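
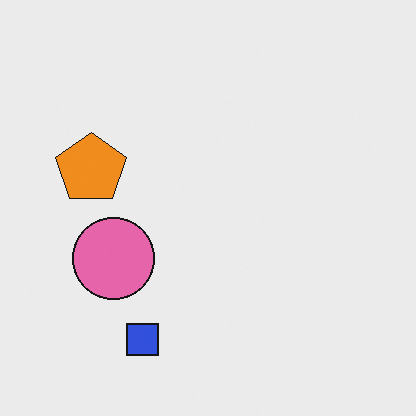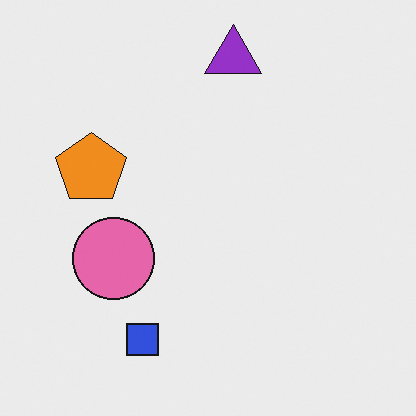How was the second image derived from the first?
The second image is the first overlaid with an additional purple triangle.

A purple triangle appears in the second image that is absent from the first.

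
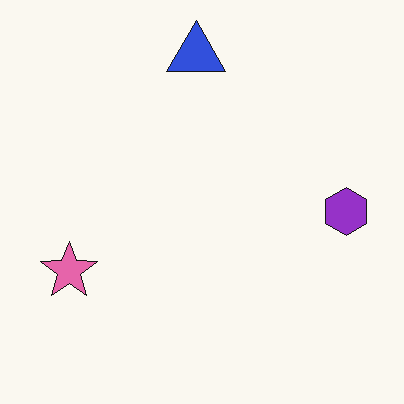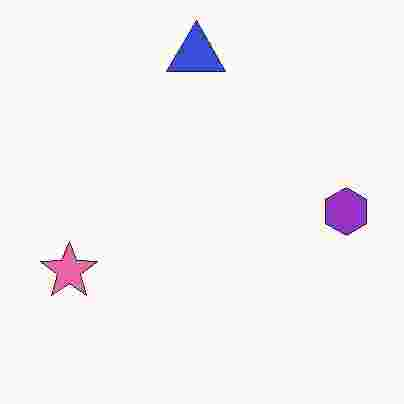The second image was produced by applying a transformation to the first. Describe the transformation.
The transformation is: degraded with heavy JPEG compression.

Blocky 8×8 compression artifacts appear around shape edges and the flat background shows ringing — characteristic JPEG degradation.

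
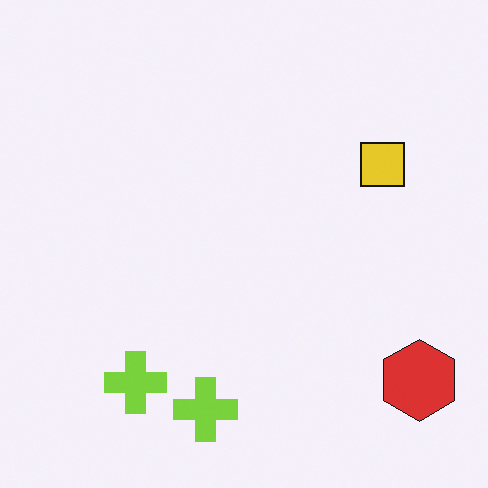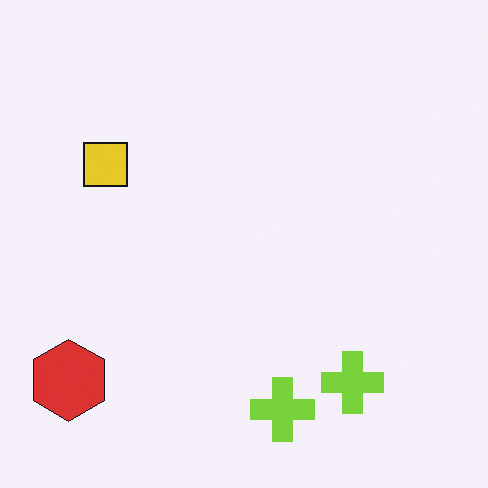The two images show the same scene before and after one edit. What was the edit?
Flipped horizontally (left ↔ right).

The red hexagon is in the bottom-right of the first image and the bottom-left of the second — shapes on opposite sides of the vertical midline have swapped in a mirror flip.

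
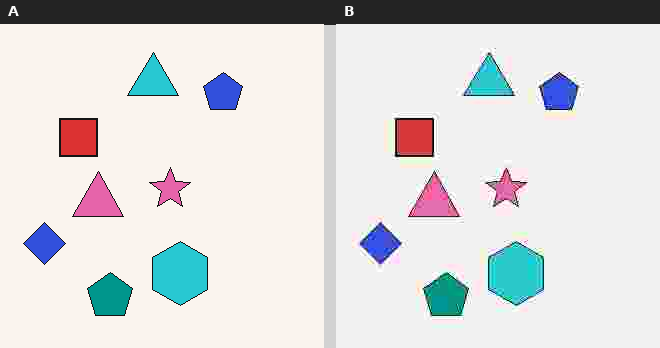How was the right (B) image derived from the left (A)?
Heavily JPEG-compressed with obvious blocking artifacts.

Blocky 8×8 compression artifacts appear around shape edges and the flat background shows ringing — characteristic JPEG degradation.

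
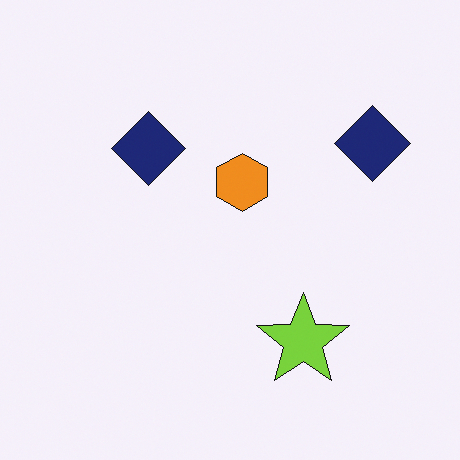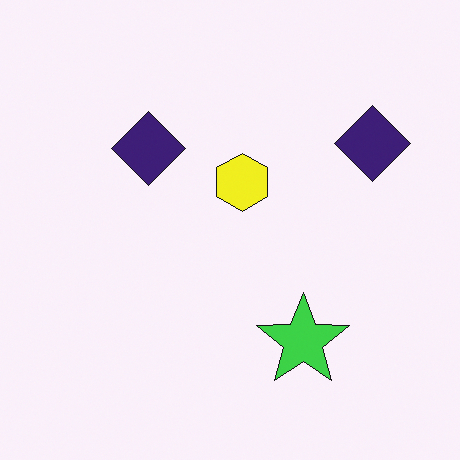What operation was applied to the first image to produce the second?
This is the original image hue-shifted by a small amount.

Every shape's color has rotated by the same amount around the hue wheel — a uniform hue shift.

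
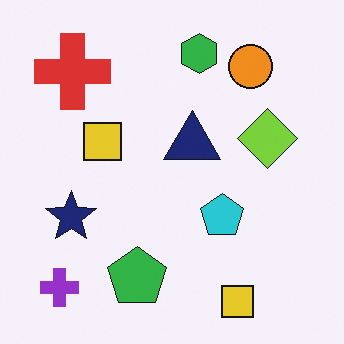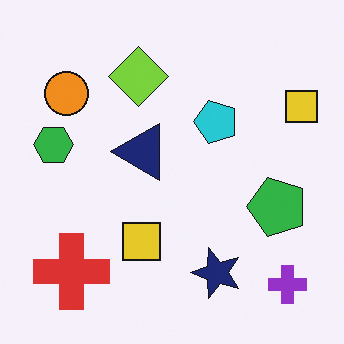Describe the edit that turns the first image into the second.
The transformation is: rotated 90° counter-clockwise.

The purple cross sits in the bottom-left of the first image and the bottom-right of the second — consistent with a whole-image 90° counter-clockwise rotation.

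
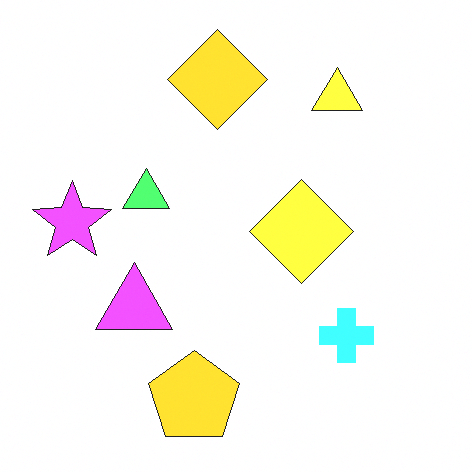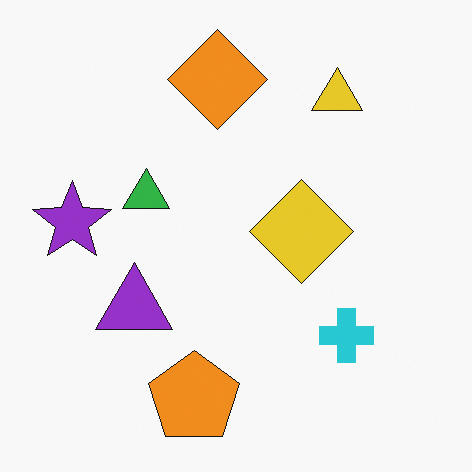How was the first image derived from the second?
Brightened a lot.

Every pixel — background and shapes alike — is uniformly brightened.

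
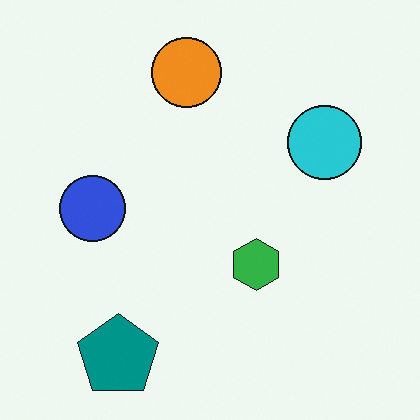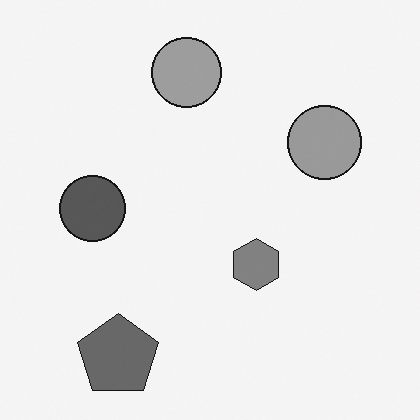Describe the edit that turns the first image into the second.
The image was converted to grayscale.

All color is removed — every shape is now a shade of grey.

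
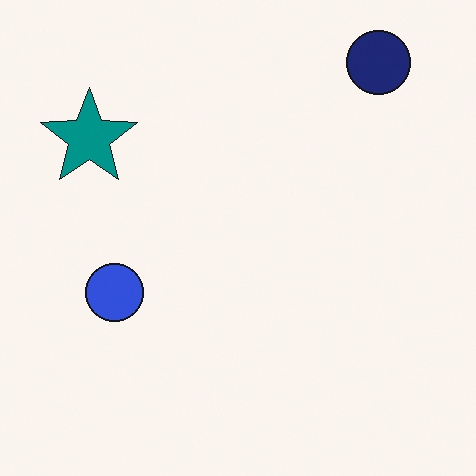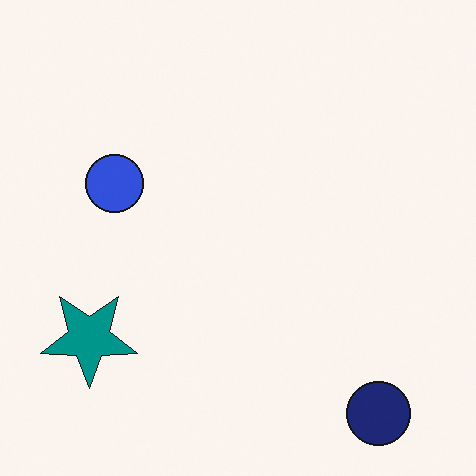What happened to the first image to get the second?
Flipped vertically (top ↔ bottom).

The navy circle is in the top-right of the first image and the bottom-right of the second — shapes on opposite sides of the horizontal midline have swapped in a mirror flip.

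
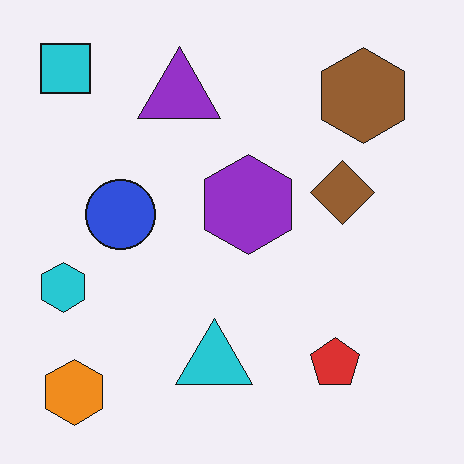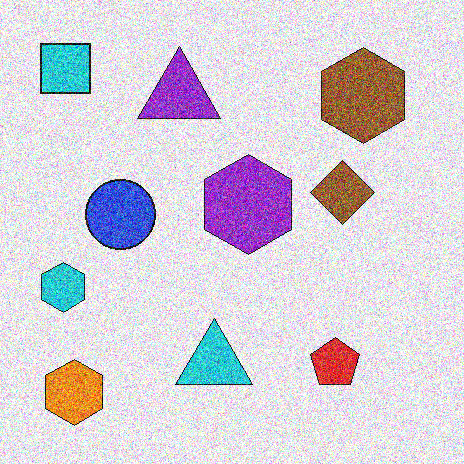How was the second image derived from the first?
The image was degraded with a thick layer of grain.

Random speckle covers the whole image, including the flat background.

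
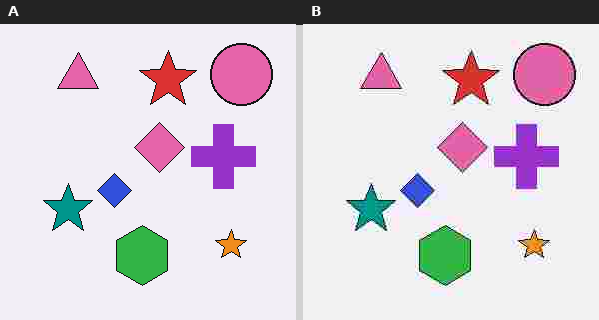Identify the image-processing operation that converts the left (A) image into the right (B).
The right (B) image is the left (A) degraded with heavy JPEG compression.

Blocky 8×8 compression artifacts appear around shape edges and the flat background shows ringing — characteristic JPEG degradation.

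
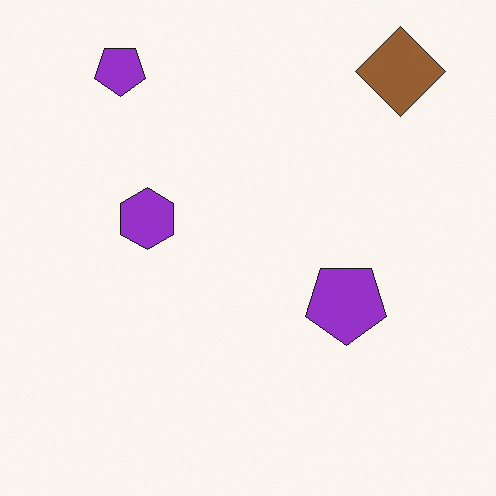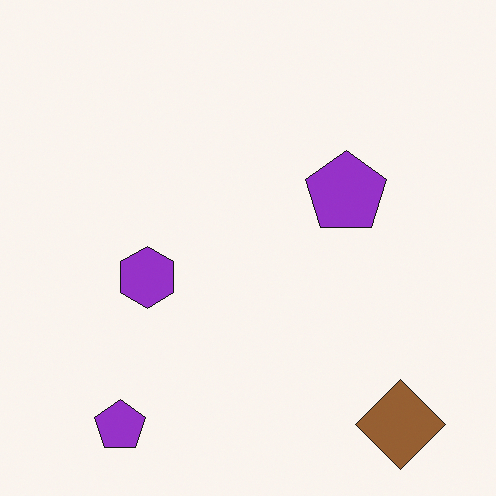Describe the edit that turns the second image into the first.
It was flipped vertically (top ↔ bottom).

The brown diamond is in the bottom-right of the second image and the top-right of the first — shapes on opposite sides of the horizontal midline have swapped in a mirror flip.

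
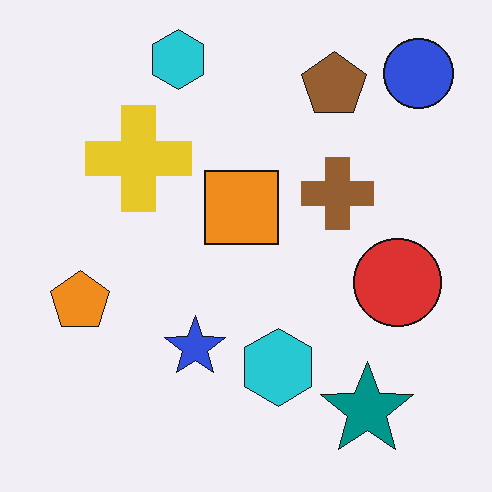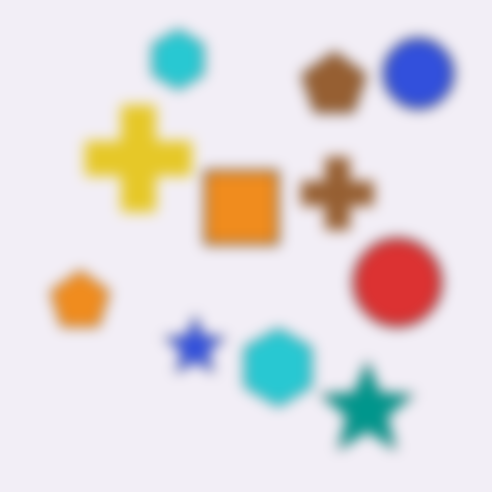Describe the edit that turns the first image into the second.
The transformation is: strongly gaussian-blurred.

Shape edges and outlines are uniformly softened across the whole image.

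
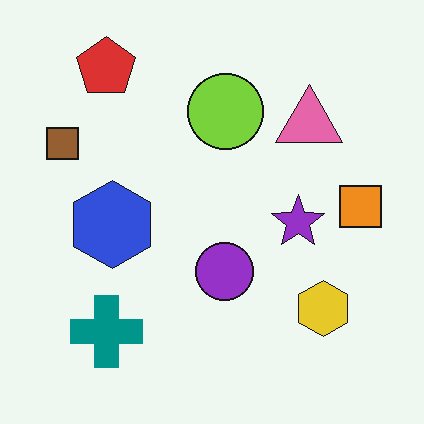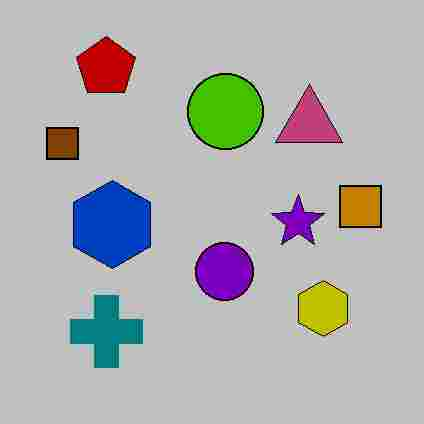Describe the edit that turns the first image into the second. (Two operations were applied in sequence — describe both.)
It was aggressively posterized, then heavily JPEG-compressed with obvious blocking artifacts.

Each flat color has snapped to a coarser quantized level — most visibly, the near-white background has dropped to a flat grey. Blocky 8×8 compression artifacts appear around shape edges and the flat background shows ringing — characteristic JPEG degradation.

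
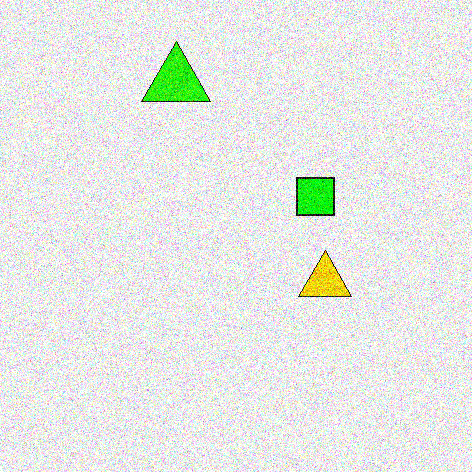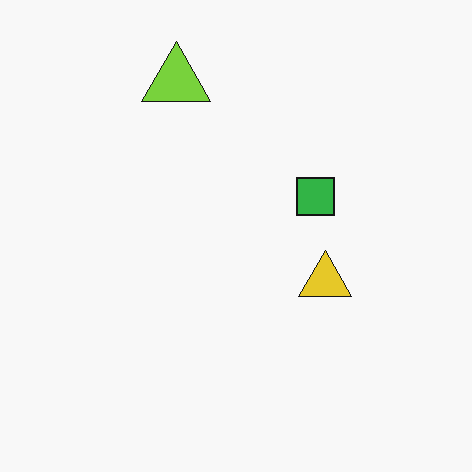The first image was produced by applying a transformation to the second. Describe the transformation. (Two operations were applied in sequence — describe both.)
Made much more vivid (saturation change), then degraded with a thick layer of grain.

All colors are more vivid — a global saturation change. Random speckle covers the whole image, including the flat background.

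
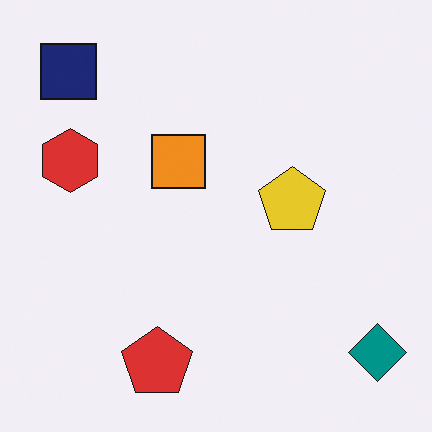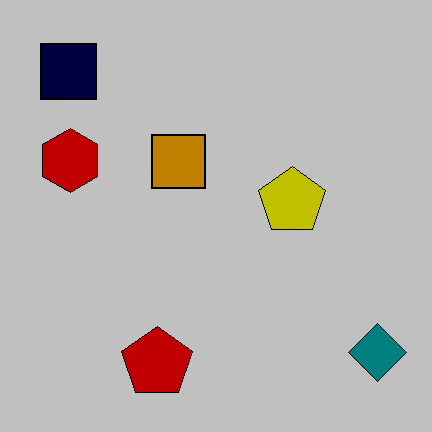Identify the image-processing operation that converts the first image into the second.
It was aggressively posterized.

Each flat color has snapped to a coarser quantized level — most visibly, the near-white background has dropped to a flat grey.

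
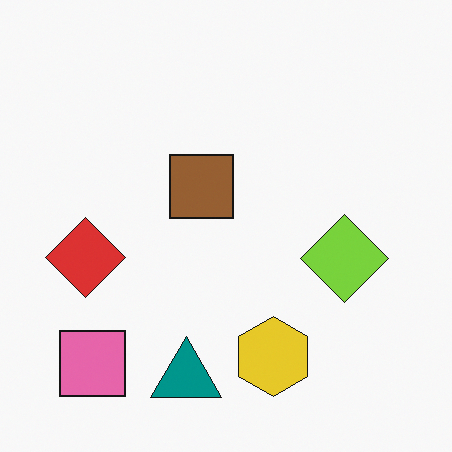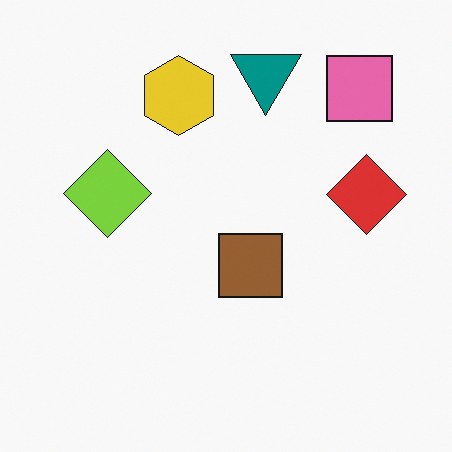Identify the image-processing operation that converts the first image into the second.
The image was rotated 180°.

The pink square sits in the bottom-left of the first image and the top-right of the second — consistent with a whole-image 180° rotation.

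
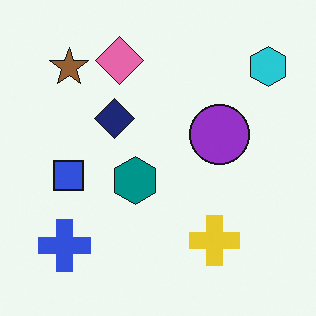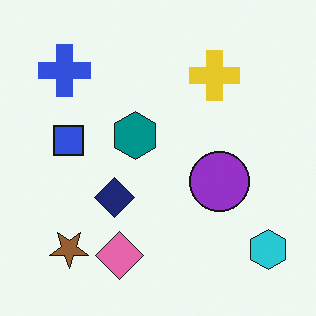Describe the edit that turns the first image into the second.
Flipped vertically (top ↔ bottom).

The pink diamond is in the top of the first image and the bottom of the second — shapes on opposite sides of the horizontal midline have swapped in a mirror flip.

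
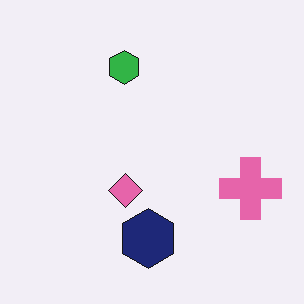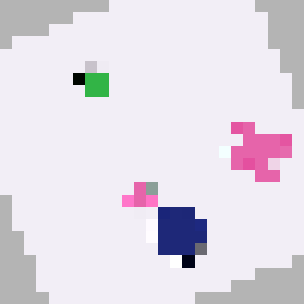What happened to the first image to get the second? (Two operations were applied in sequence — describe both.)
This is the original image rotated counter-clockwise by a clearly visible amount, then heavily pixelated into large blocks.

Every shape is tilted by the same angle and the image corners show triangular fill wedges — a whole-image rotation by a non-right angle. Shapes are reduced to large square blocks; fine edges and outlines are lost — a downscale-then-upscale (mosaic) effect.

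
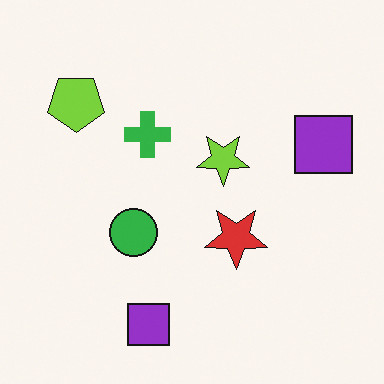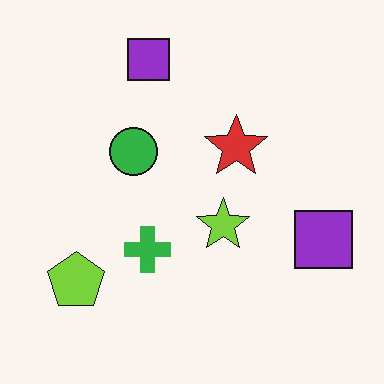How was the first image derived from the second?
The first image is the second flipped vertically (top ↔ bottom).

The lime pentagon is in the bottom-left of the second image and the top-left of the first — shapes on opposite sides of the horizontal midline have swapped in a mirror flip.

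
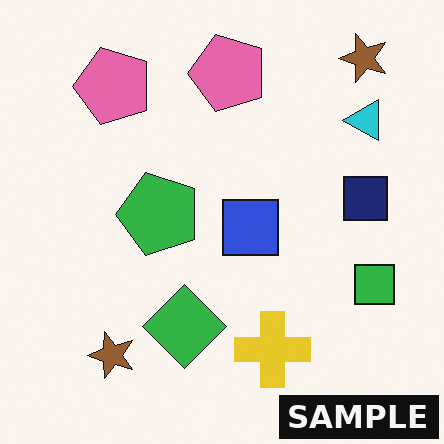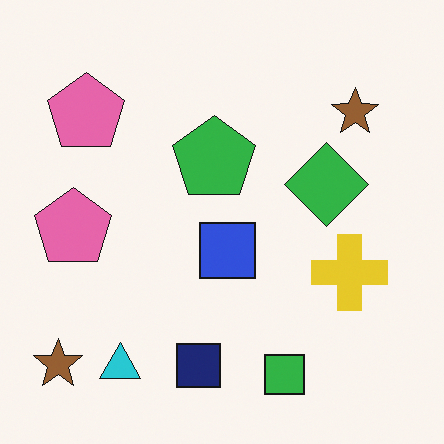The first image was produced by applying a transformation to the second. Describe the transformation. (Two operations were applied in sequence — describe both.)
Transposed (reflected across the top-left ↔ bottom-right diagonal), then watermarked with the text "SAMPLE" in the lower-right corner.

Shapes have swapped their row and column positions — what was in the top-right is now in the bottom-left — a diagonal reflection. A dark label reading "SAMPLE" appears in the lower-right corner.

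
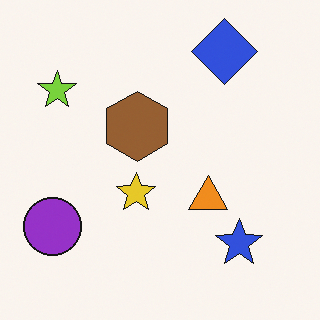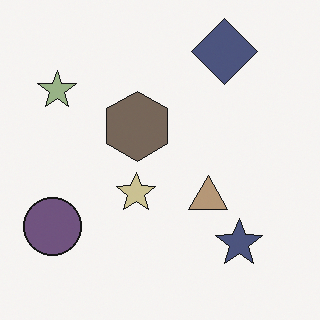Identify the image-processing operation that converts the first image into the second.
It was made much more muted (saturation change).

All colors are more muted and greyish — a global saturation change.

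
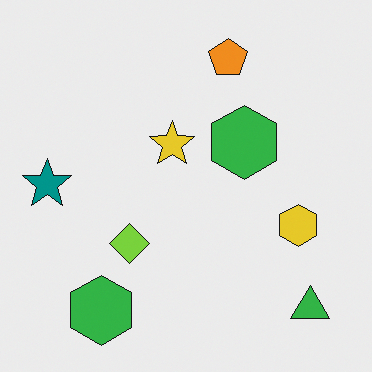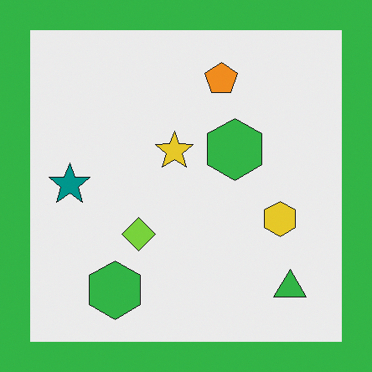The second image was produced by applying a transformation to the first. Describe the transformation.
The second image is the first framed with a green border.

A solid green frame runs around the edge of the second image, with the content slightly shrunk inside it.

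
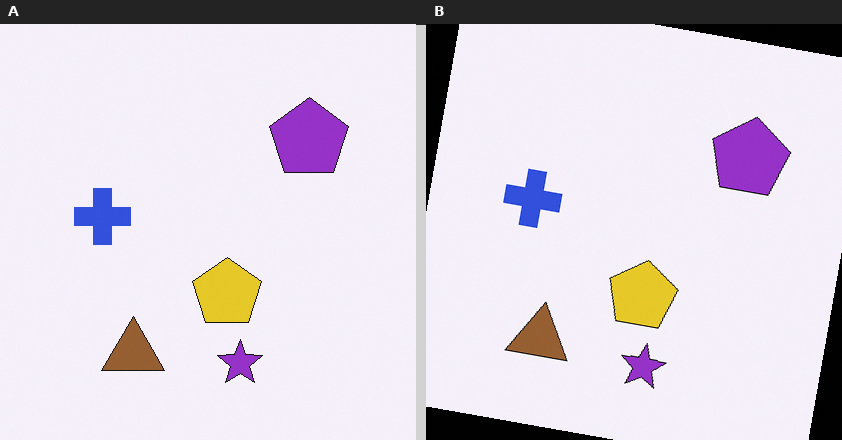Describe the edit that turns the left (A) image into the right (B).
The transformation is: rotated clockwise by a small amount.

Every shape is tilted by the same angle and the image corners show triangular fill wedges — a whole-image rotation by a non-right angle.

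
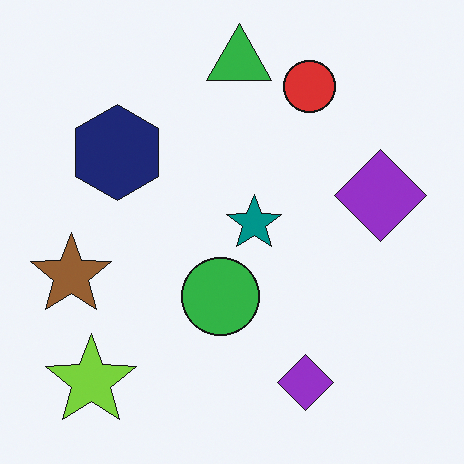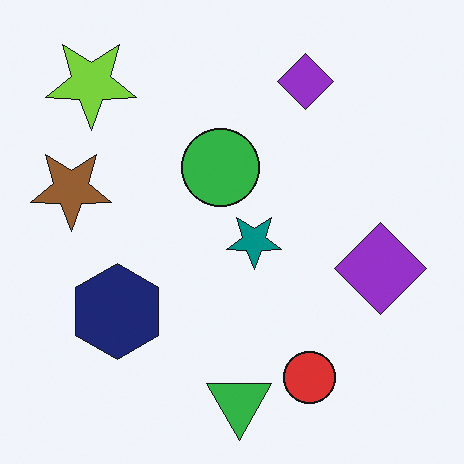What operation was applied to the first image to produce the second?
Flipped vertically (top ↔ bottom).

The green triangle is in the top of the first image and the bottom of the second — shapes on opposite sides of the horizontal midline have swapped in a mirror flip.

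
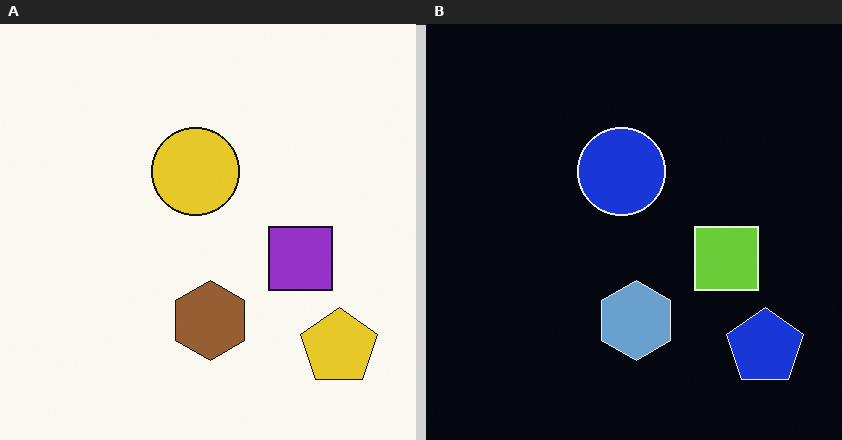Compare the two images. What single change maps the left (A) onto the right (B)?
It was color-inverted (negative).

The light background has become dark and every shape's color is its complement — a photographic negative.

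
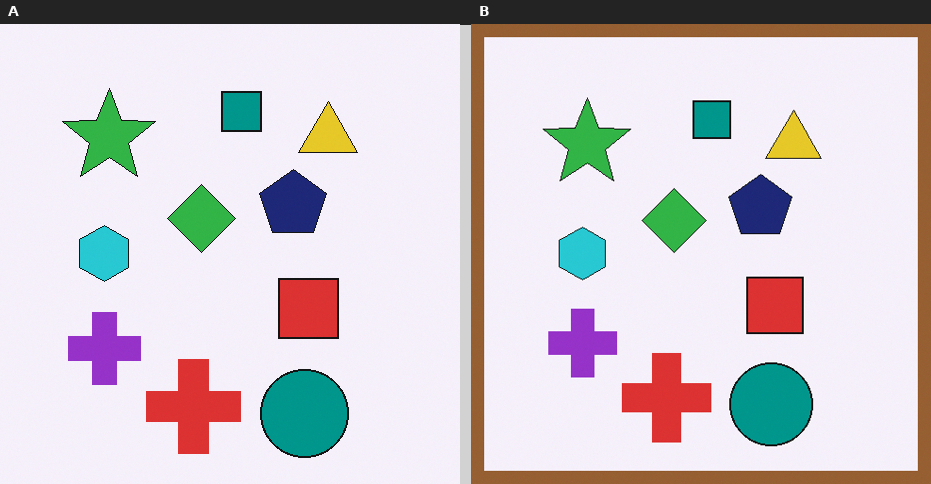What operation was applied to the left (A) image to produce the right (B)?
The image was framed with a brown border.

A solid brown frame runs around the edge of the right (B) image, with the content slightly shrunk inside it.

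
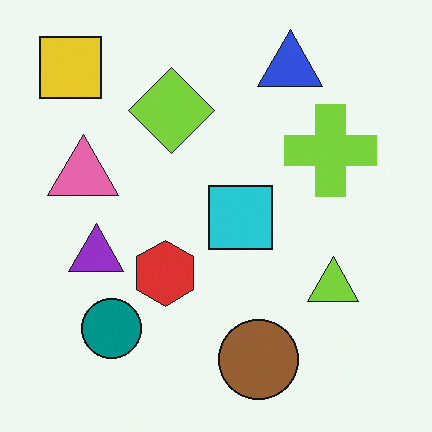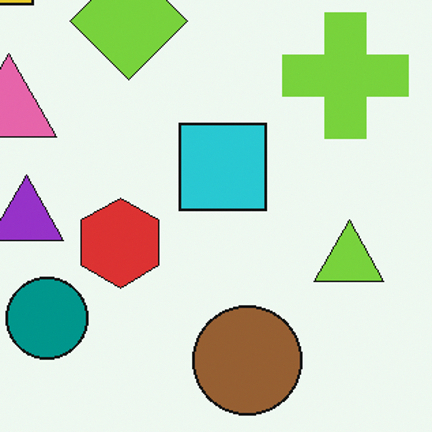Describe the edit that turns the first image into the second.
The second image is the first cropped to a modestly smaller region and rescaled.

The visible shapes are larger and the field of view is narrower; shapes near the original edges may be partly or wholly outside the frame — a crop-and-rescale.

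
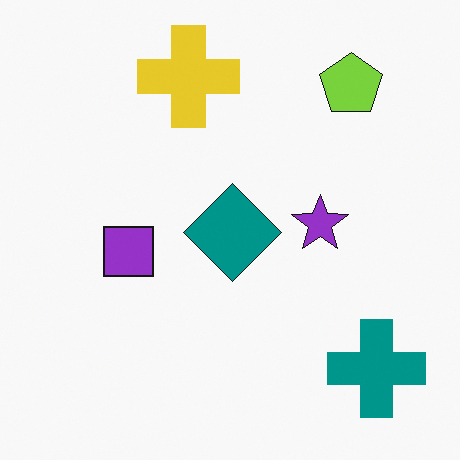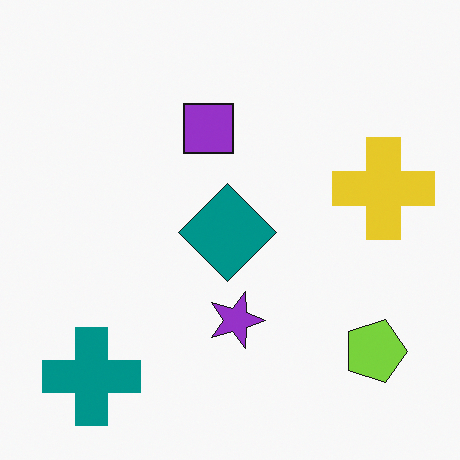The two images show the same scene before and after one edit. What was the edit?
Rotated 90° clockwise.

The teal cross sits in the bottom-right of the first image and the bottom-left of the second — consistent with a whole-image 90° clockwise rotation.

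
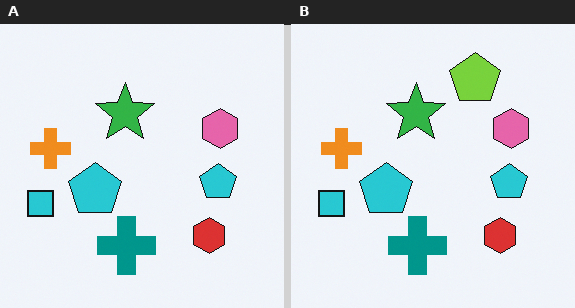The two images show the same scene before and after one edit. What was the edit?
The image was overlaid with an additional lime pentagon.

A lime pentagon appears in the right (B) image that is absent from the left (A).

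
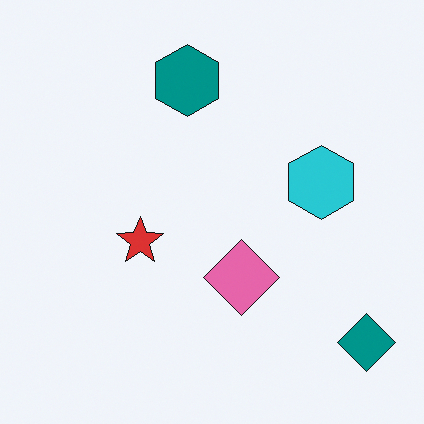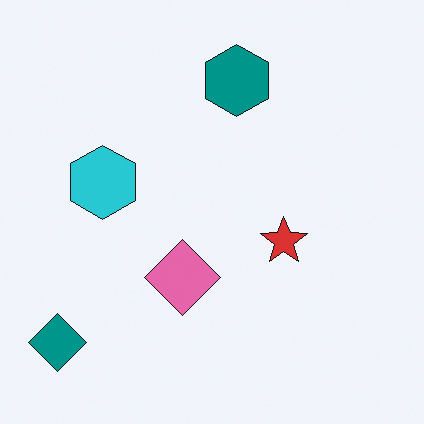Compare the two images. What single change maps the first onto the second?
The image was flipped horizontally (left ↔ right).

The teal diamond is in the bottom-right of the first image and the bottom-left of the second — shapes on opposite sides of the vertical midline have swapped in a mirror flip.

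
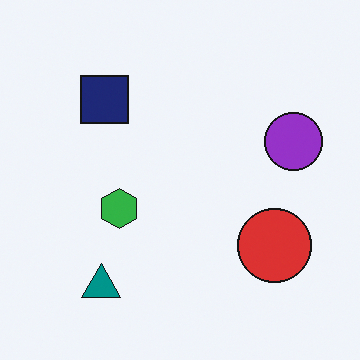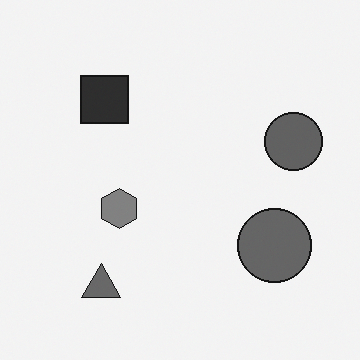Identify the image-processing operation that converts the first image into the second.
The second image is the first converted to grayscale.

All color is removed — every shape is now a shade of grey.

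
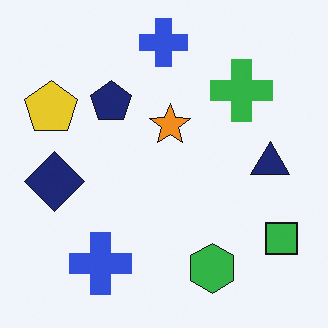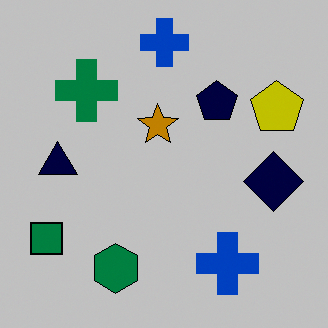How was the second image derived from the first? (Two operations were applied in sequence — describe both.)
Flipped horizontally (left ↔ right), then heavily posterized to just a handful of flat colors.

The green square is in the bottom-right of the first image and the bottom-left of the second — shapes on opposite sides of the vertical midline have swapped in a mirror flip. Each flat color has snapped to a coarser quantized level — most visibly, the near-white background has dropped to a flat grey.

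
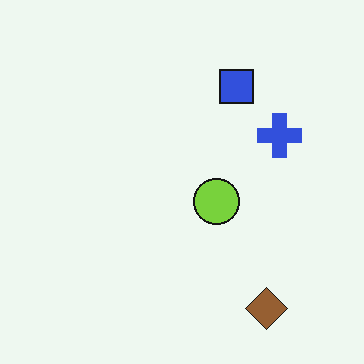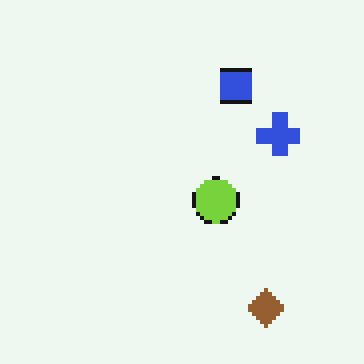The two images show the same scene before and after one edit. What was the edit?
This is the original image mildly pixelated.

Shapes are reduced to large square blocks; fine edges and outlines are lost — a downscale-then-upscale (mosaic) effect.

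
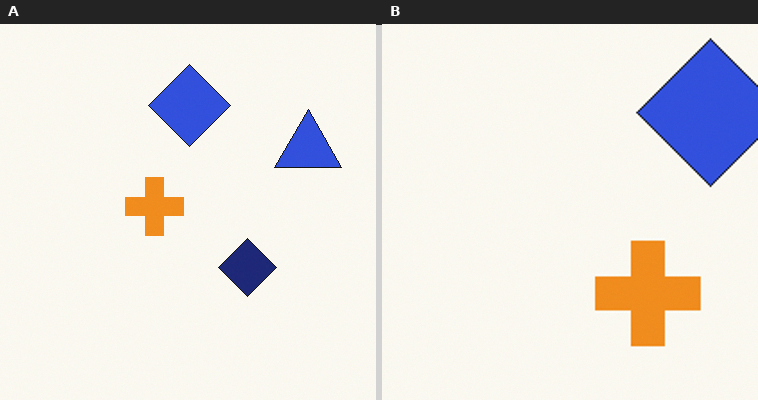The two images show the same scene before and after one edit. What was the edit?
This is the original image cropped to a noticeably smaller region and rescaled.

The visible shapes are larger and the field of view is narrower; shapes near the original edges may be partly or wholly outside the frame — a crop-and-rescale.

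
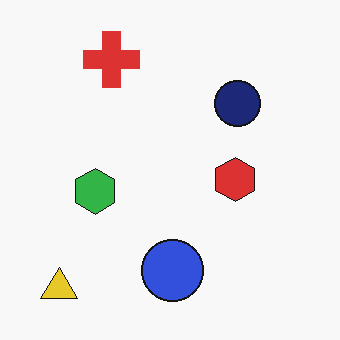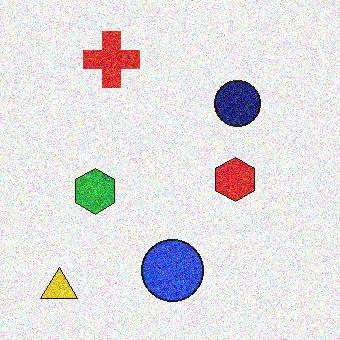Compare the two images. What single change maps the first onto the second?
This is the original image degraded with strong gaussian noise.

Random speckle covers the whole image, including the flat background.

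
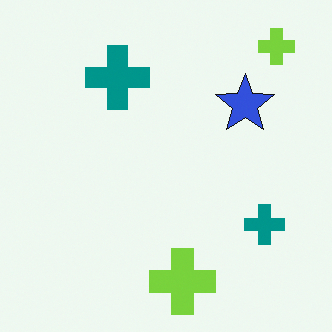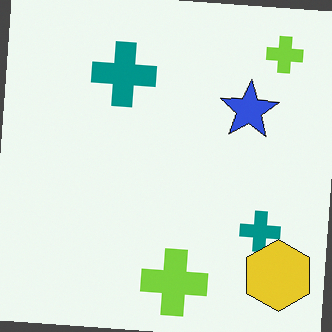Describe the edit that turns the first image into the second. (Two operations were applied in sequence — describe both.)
The image was rotated clockwise by a small amount, then overlaid with an additional yellow hexagon.

Every shape is tilted by the same angle and the image corners show triangular fill wedges — a whole-image rotation by a non-right angle. A yellow hexagon appears in the second image that is absent from the first.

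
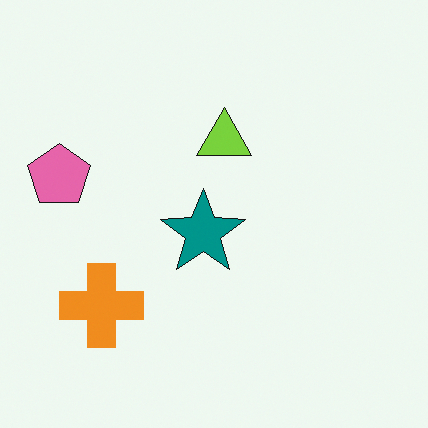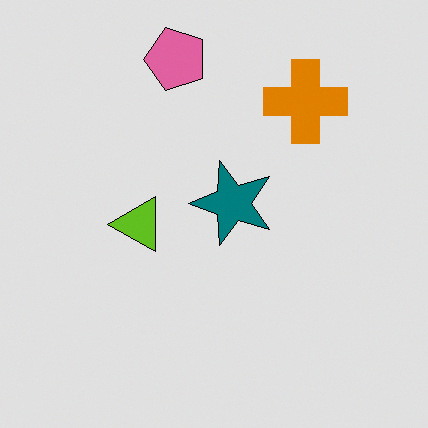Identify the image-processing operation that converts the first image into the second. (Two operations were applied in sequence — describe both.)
This is the original image transposed (reflected across the top-left ↔ bottom-right diagonal), then posterized to a reduced palette.

Shapes have swapped their row and column positions — what was in the top-right is now in the bottom-left — a diagonal reflection. Each flat color has snapped to a coarser quantized level — most visibly, the near-white background has dropped to a flat grey.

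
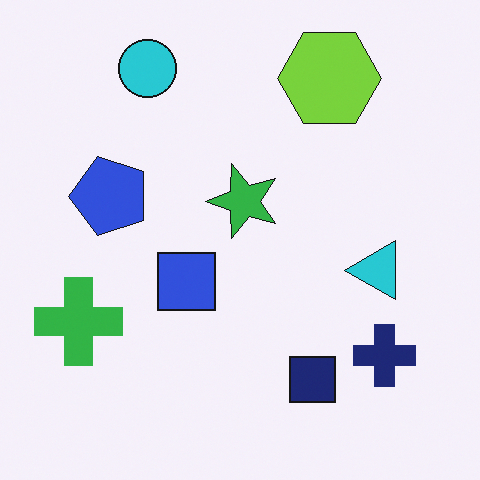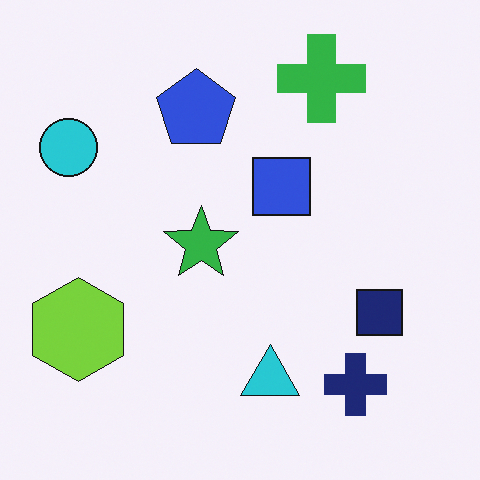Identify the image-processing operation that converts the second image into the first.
It was transposed (reflected across the top-left ↔ bottom-right diagonal).

Shapes have swapped their row and column positions — what was in the top-right is now in the bottom-left — a diagonal reflection.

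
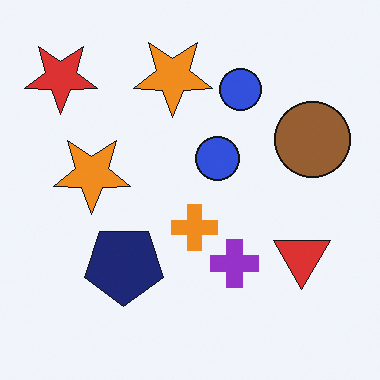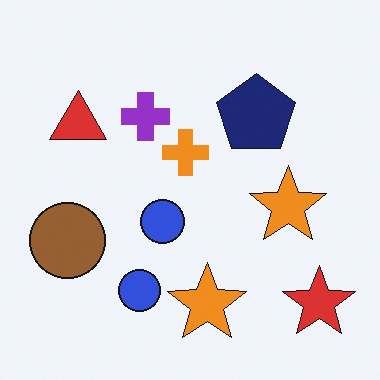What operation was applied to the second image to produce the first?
The first image is the second rotated 180°.

The red star sits in the bottom-right of the second image and the top-left of the first — consistent with a whole-image 180° rotation.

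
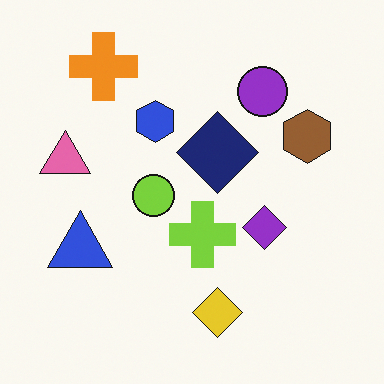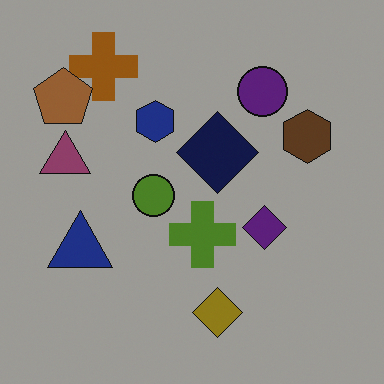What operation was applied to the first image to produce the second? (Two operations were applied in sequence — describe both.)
It was darkened a lot, then overlaid with an additional brown pentagon.

Every pixel — background and shapes alike — is uniformly darkened. A brown pentagon appears in the second image that is absent from the first.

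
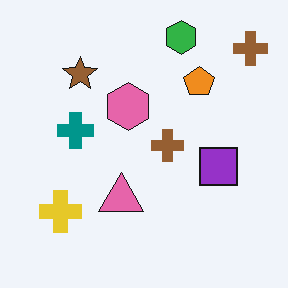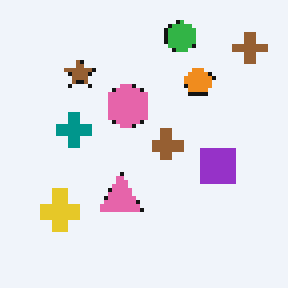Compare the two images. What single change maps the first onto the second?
Lightly pixelated (a mild mosaic effect).

Shapes are reduced to large square blocks; fine edges and outlines are lost — a downscale-then-upscale (mosaic) effect.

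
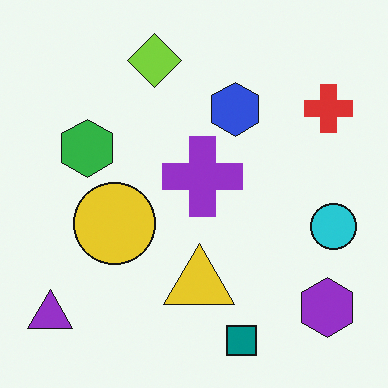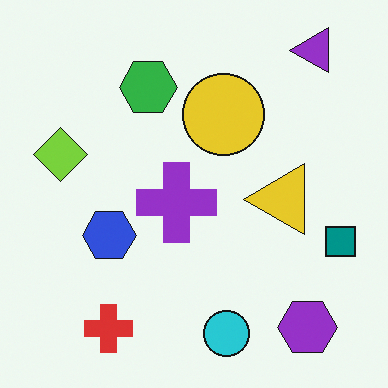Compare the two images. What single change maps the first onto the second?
This is the original image transposed (reflected across the top-left ↔ bottom-right diagonal).

Shapes have swapped their row and column positions — what was in the top-right is now in the bottom-left — a diagonal reflection.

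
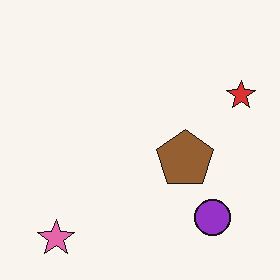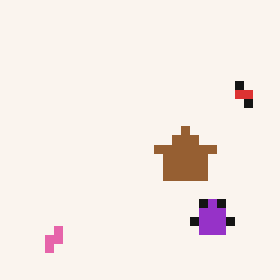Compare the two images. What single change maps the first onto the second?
Heavily pixelated into large blocks.

Shapes are reduced to large square blocks; fine edges and outlines are lost — a downscale-then-upscale (mosaic) effect.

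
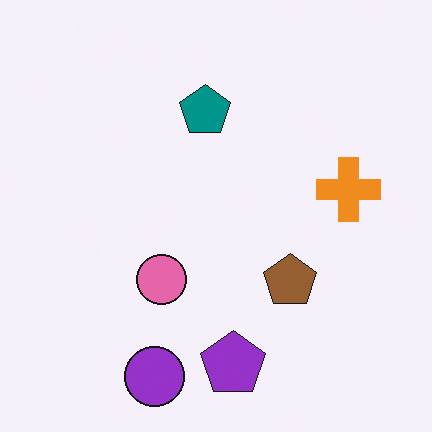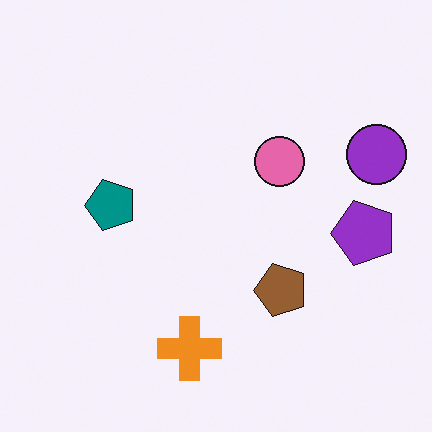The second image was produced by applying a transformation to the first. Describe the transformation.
The image was transposed (reflected across the top-left ↔ bottom-right diagonal).

Shapes have swapped their row and column positions — what was in the top-right is now in the bottom-left — a diagonal reflection.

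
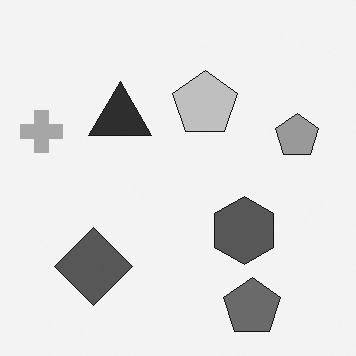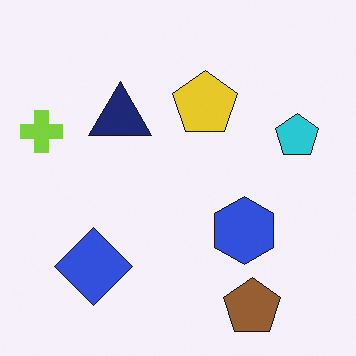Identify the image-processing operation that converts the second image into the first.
The transformation is: converted to grayscale.

All color is removed — every shape is now a shade of grey.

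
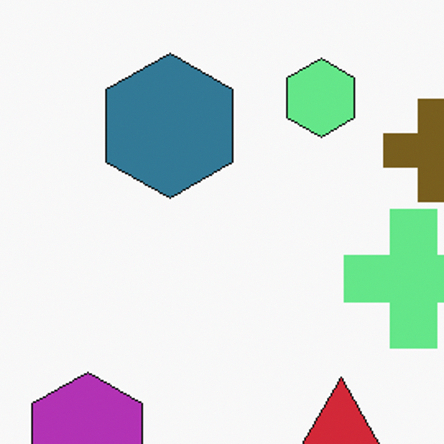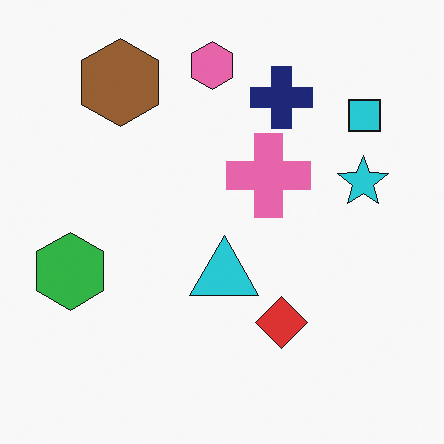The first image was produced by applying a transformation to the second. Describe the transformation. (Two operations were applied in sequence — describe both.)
The transformation is: hue-shifted through roughly half the color wheel, then cropped to a noticeably smaller region and rescaled.

Every shape's color has rotated by the same amount around the hue wheel — a uniform hue shift. The visible shapes are larger and the field of view is narrower; shapes near the original edges may be partly or wholly outside the frame — a crop-and-rescale.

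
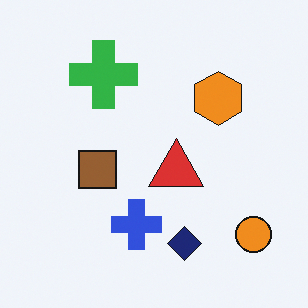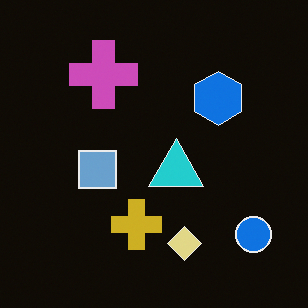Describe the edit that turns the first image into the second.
Color-inverted (negative).

The light background has become dark and every shape's color is its complement — a photographic negative.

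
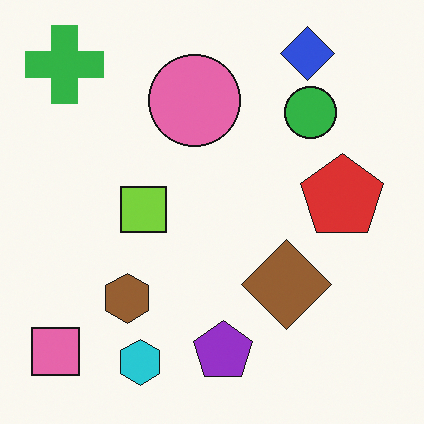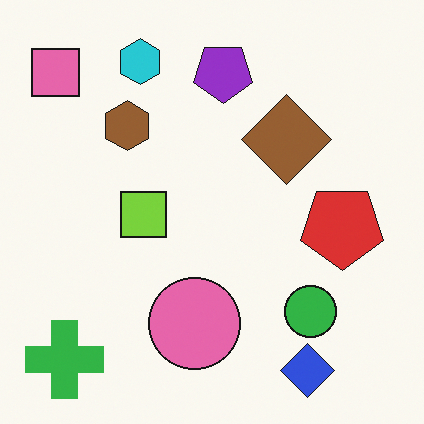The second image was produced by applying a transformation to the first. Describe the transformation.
It was flipped vertically (top ↔ bottom).

The blue diamond is in the top-right of the first image and the bottom-right of the second — shapes on opposite sides of the horizontal midline have swapped in a mirror flip.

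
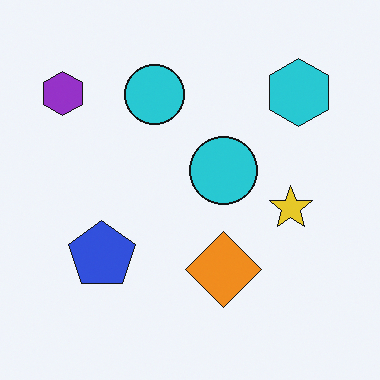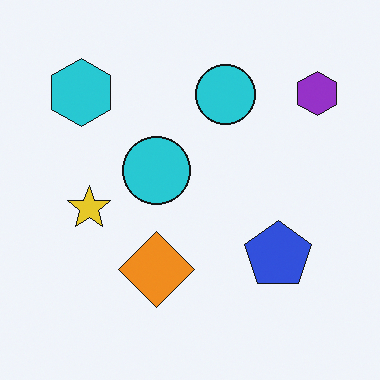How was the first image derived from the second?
The first image is the second flipped horizontally (left ↔ right).

The purple hexagon is in the top-right of the second image and the top-left of the first — shapes on opposite sides of the vertical midline have swapped in a mirror flip.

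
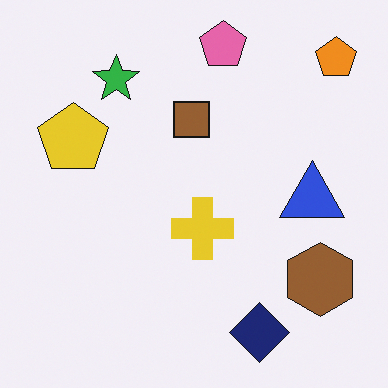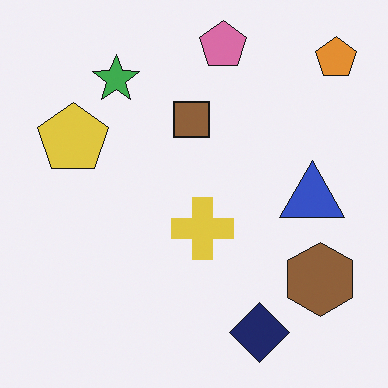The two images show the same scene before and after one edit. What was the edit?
The second image is the first slightly desaturated.

All colors are more muted and greyish — a global saturation change.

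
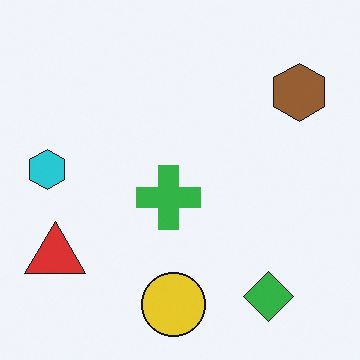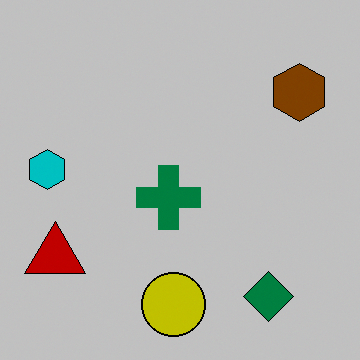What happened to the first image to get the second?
The image was heavily posterized to just a handful of flat colors.

Each flat color has snapped to a coarser quantized level — most visibly, the near-white background has dropped to a flat grey.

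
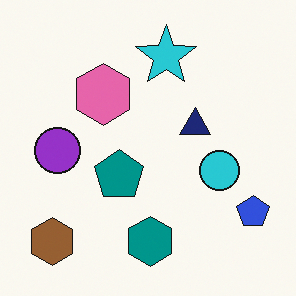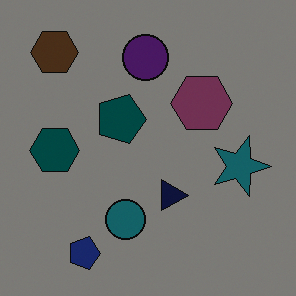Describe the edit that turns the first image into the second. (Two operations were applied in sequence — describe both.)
It was rotated 90° clockwise, then substantially darkened.

The brown hexagon sits in the bottom-left of the first image and the top-left of the second — consistent with a whole-image 90° clockwise rotation. Every pixel — background and shapes alike — is uniformly darkened.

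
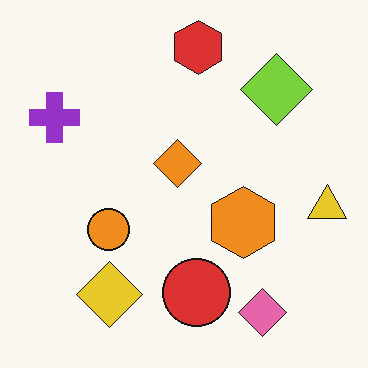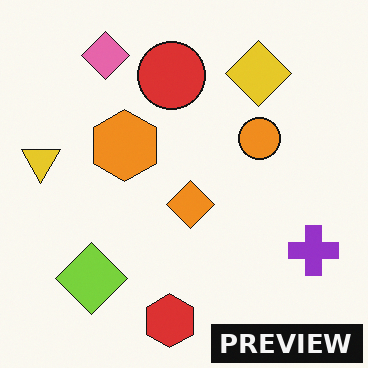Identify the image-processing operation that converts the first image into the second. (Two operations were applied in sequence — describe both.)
The second image is the first rotated 180°, then watermarked with the text "PREVIEW" in the lower-right corner.

The pink diamond sits in the bottom-right of the first image and the top-left of the second — consistent with a whole-image 180° rotation. A dark label reading "PREVIEW" appears in the lower-right corner.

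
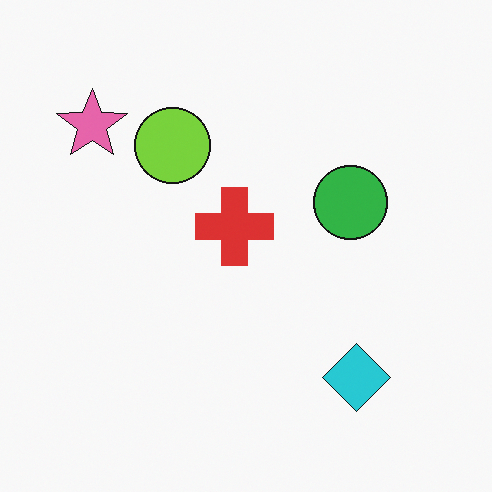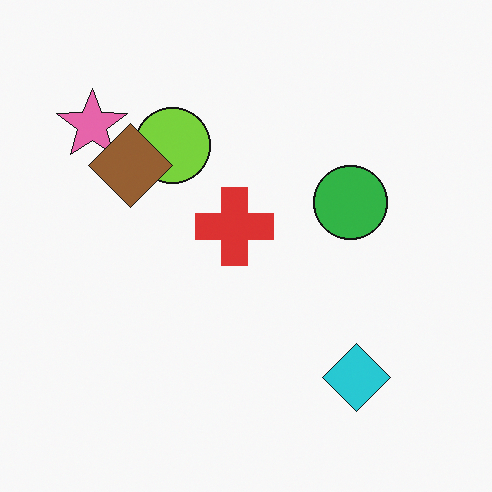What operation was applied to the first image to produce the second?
The transformation is: overlaid with an additional brown diamond.

A brown diamond appears in the second image that is absent from the first.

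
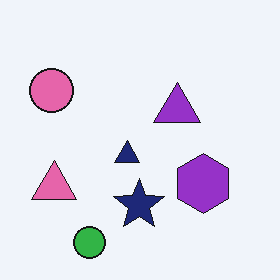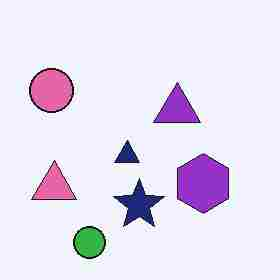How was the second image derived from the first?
The image was degraded with heavy JPEG compression.

Blocky 8×8 compression artifacts appear around shape edges and the flat background shows ringing — characteristic JPEG degradation.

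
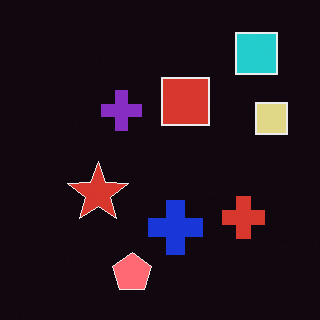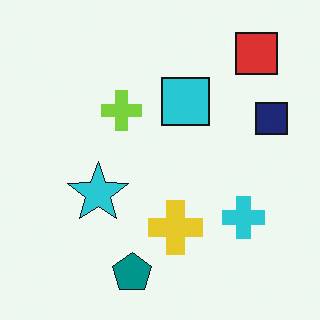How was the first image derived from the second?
The transformation is: color-inverted (negative).

The light background has become dark and every shape's color is its complement — a photographic negative.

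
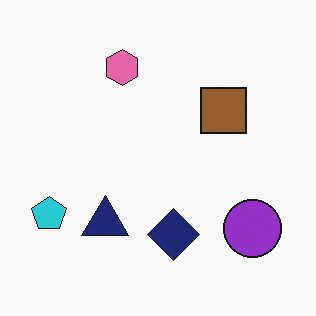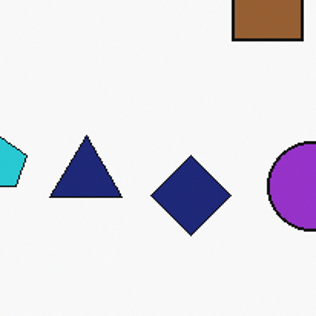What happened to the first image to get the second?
It was cropped to a modestly smaller region and rescaled.

The visible shapes are larger and the field of view is narrower; shapes near the original edges may be partly or wholly outside the frame — a crop-and-rescale.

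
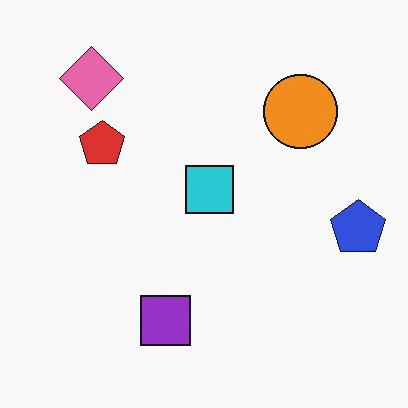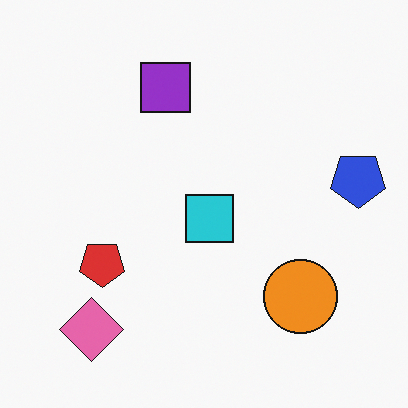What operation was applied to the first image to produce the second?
The transformation is: flipped vertically (top ↔ bottom).

The pink diamond is in the top-left of the first image and the bottom-left of the second — shapes on opposite sides of the horizontal midline have swapped in a mirror flip.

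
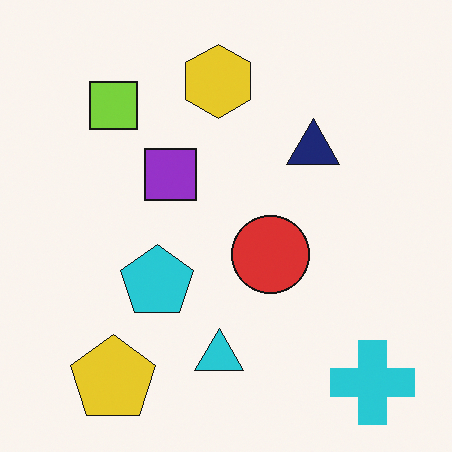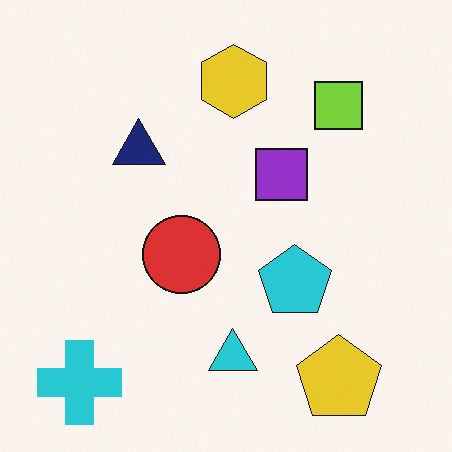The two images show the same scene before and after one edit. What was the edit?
This is the original image flipped horizontally (left ↔ right).

The cyan cross is in the bottom-right of the first image and the bottom-left of the second — shapes on opposite sides of the vertical midline have swapped in a mirror flip.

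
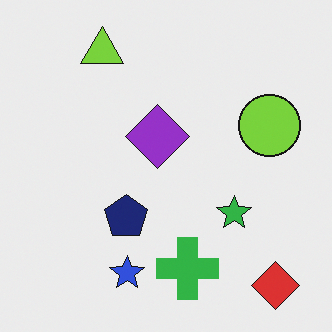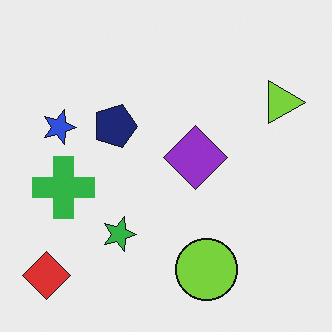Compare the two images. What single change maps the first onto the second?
This is the original image rotated 90° clockwise.

The red diamond sits in the bottom-right of the first image and the bottom-left of the second — consistent with a whole-image 90° clockwise rotation.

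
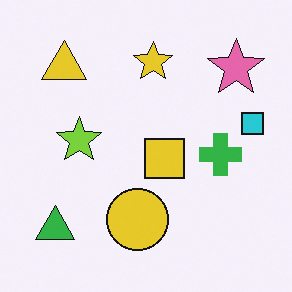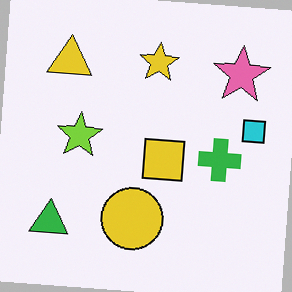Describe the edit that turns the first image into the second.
It was rotated clockwise by a slight angle.

Every shape is tilted by the same angle and the image corners show triangular fill wedges — a whole-image rotation by a non-right angle.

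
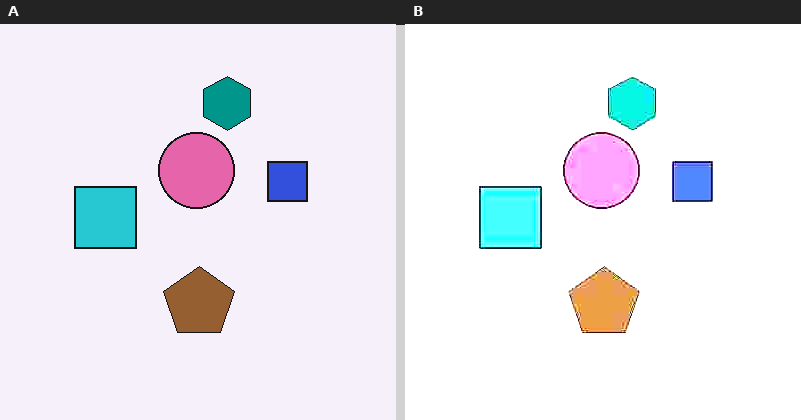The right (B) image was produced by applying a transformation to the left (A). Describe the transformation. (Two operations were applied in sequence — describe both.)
The image was degraded with heavy JPEG compression, then noticeably brightened.

Blocky 8×8 compression artifacts appear around shape edges and the flat background shows ringing — characteristic JPEG degradation. Every pixel — background and shapes alike — is uniformly brightened.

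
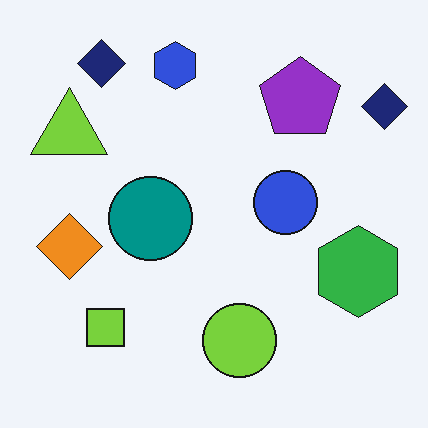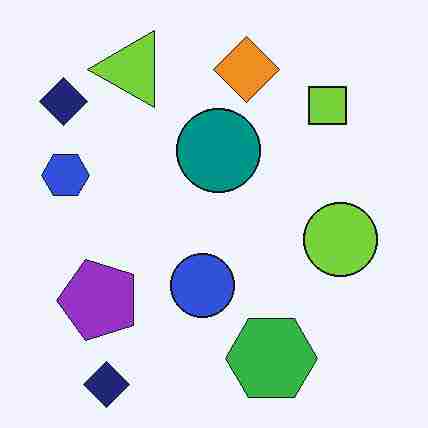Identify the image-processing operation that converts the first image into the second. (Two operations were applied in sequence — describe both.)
Degraded with heavy JPEG compression, then transposed (reflected across the top-left ↔ bottom-right diagonal).

Blocky 8×8 compression artifacts appear around shape edges and the flat background shows ringing — characteristic JPEG degradation. Shapes have swapped their row and column positions — what was in the top-right is now in the bottom-left — a diagonal reflection.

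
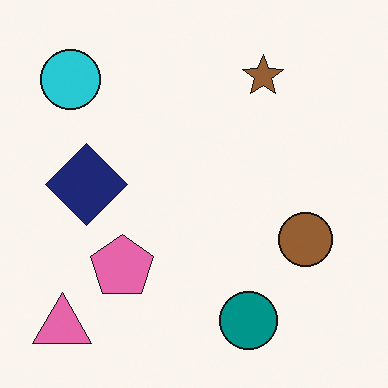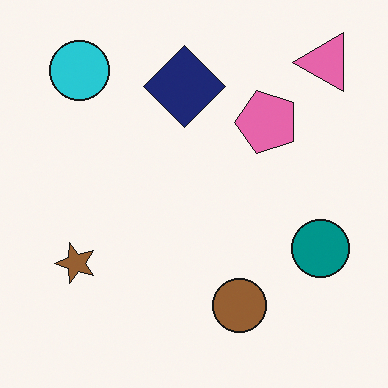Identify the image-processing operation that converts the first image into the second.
This is the original image transposed (reflected across the top-left ↔ bottom-right diagonal).

Shapes have swapped their row and column positions — what was in the top-right is now in the bottom-left — a diagonal reflection.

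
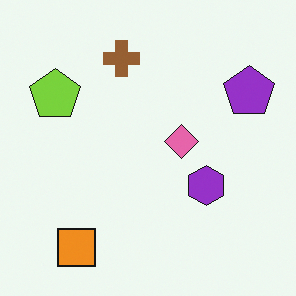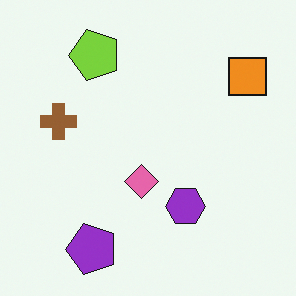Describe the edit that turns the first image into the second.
The second image is the first transposed (reflected across the top-left ↔ bottom-right diagonal).

Shapes have swapped their row and column positions — what was in the top-right is now in the bottom-left — a diagonal reflection.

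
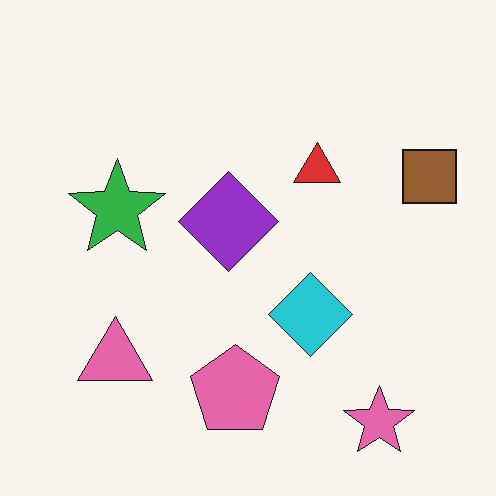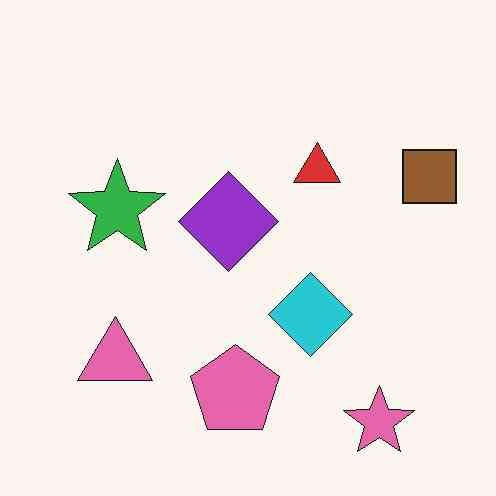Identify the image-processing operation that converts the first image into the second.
The transformation is: given moderate JPEG compression.

Blocky 8×8 compression artifacts appear around shape edges and the flat background shows ringing — characteristic JPEG degradation.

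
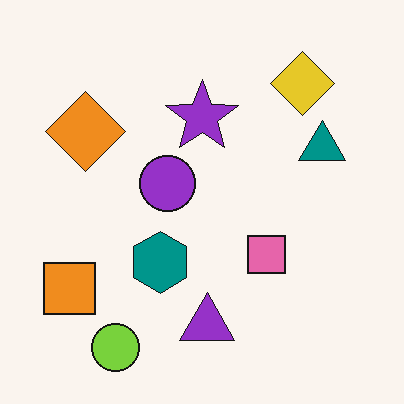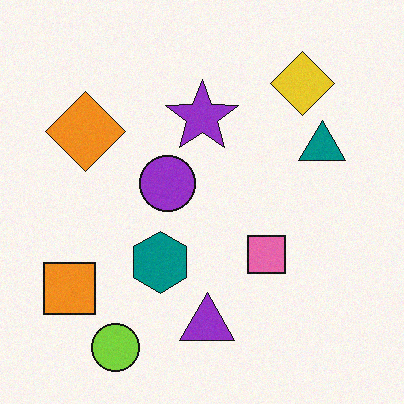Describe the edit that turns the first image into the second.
It was degraded with subtle gaussian noise.

Random speckle covers the whole image, including the flat background.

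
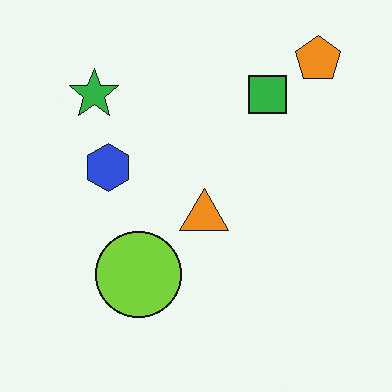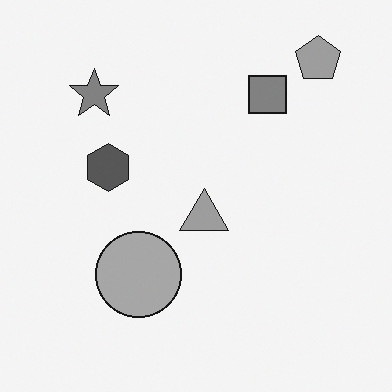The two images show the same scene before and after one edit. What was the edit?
The transformation is: converted to grayscale.

All color is removed — every shape is now a shade of grey.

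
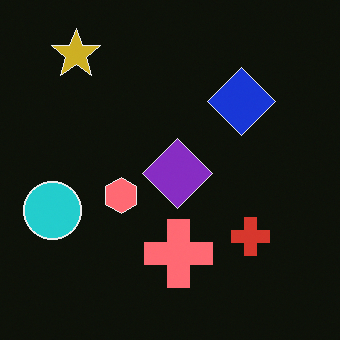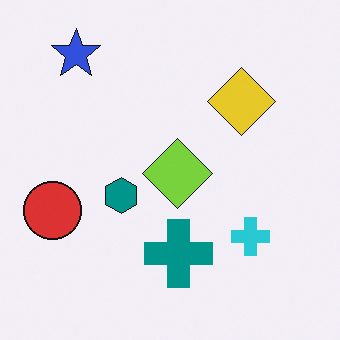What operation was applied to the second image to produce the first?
The first image is the second color-inverted (negative).

The light background has become dark and every shape's color is its complement — a photographic negative.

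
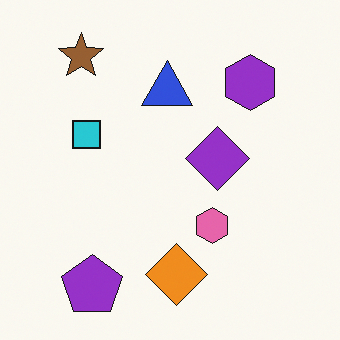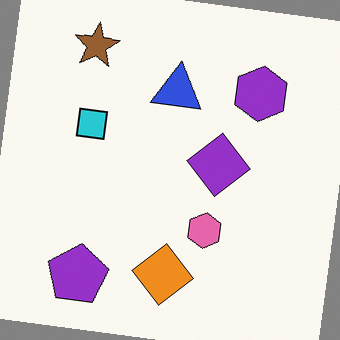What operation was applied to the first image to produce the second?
The image was rotated clockwise by a slight angle.

Every shape is tilted by the same angle and the image corners show triangular fill wedges — a whole-image rotation by a non-right angle.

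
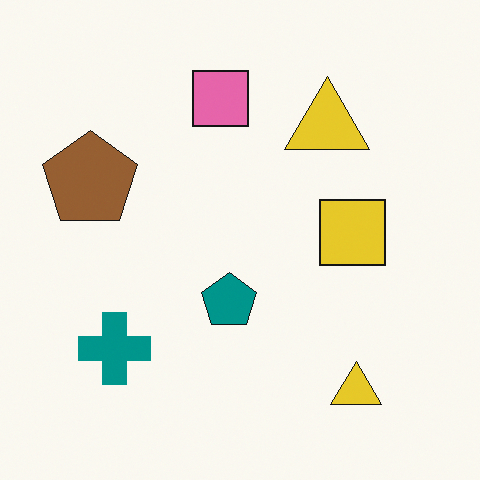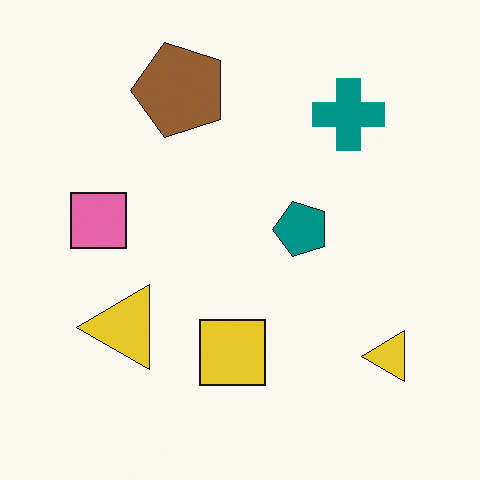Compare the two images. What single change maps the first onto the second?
This is the original image transposed (reflected across the top-left ↔ bottom-right diagonal).

Shapes have swapped their row and column positions — what was in the top-right is now in the bottom-left — a diagonal reflection.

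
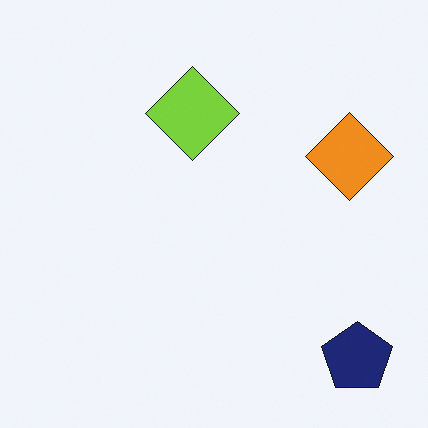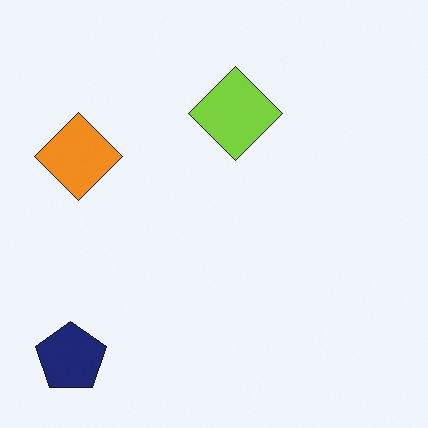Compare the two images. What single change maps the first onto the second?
This is the original image flipped horizontally (left ↔ right).

The navy pentagon is in the bottom-right of the first image and the bottom-left of the second — shapes on opposite sides of the vertical midline have swapped in a mirror flip.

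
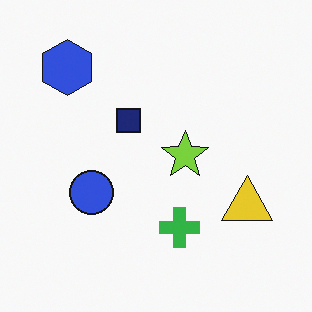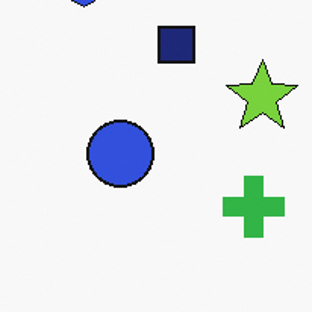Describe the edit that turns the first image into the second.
It was cropped slightly and scaled back up.

The visible shapes are larger and the field of view is narrower; shapes near the original edges may be partly or wholly outside the frame — a crop-and-rescale.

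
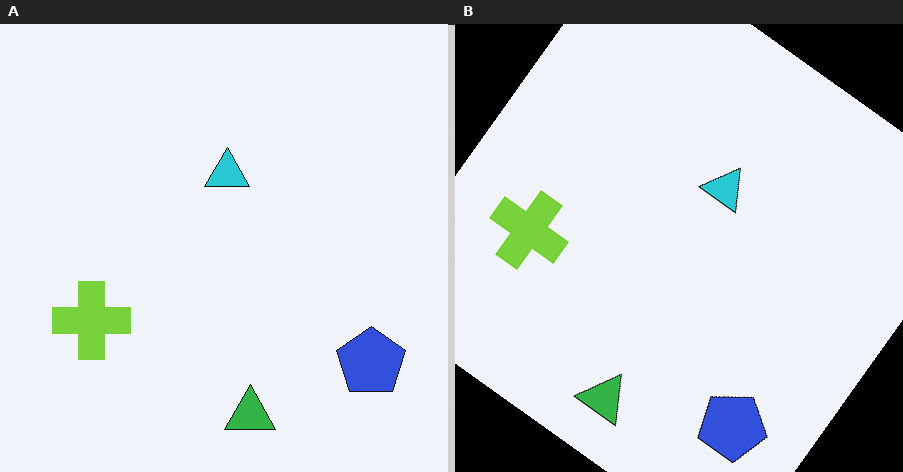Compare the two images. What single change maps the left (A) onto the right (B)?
This is the original image rotated clockwise by a large amount — several tens of degrees.

Every shape is tilted by the same angle and the image corners show triangular fill wedges — a whole-image rotation by a non-right angle.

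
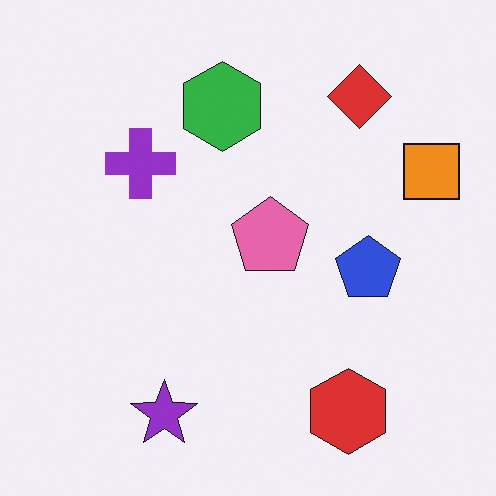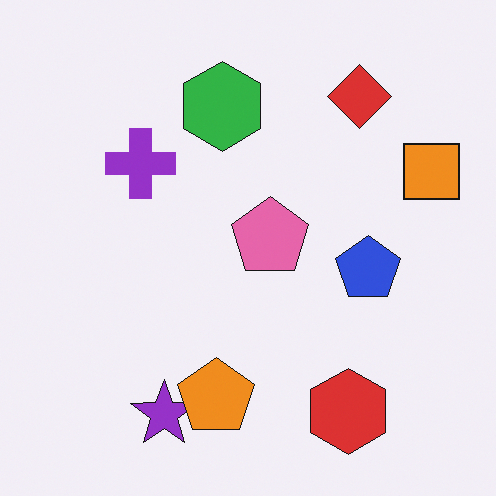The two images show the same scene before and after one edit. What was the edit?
The transformation is: overlaid with an additional orange pentagon.

An orange pentagon appears in the second image that is absent from the first.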